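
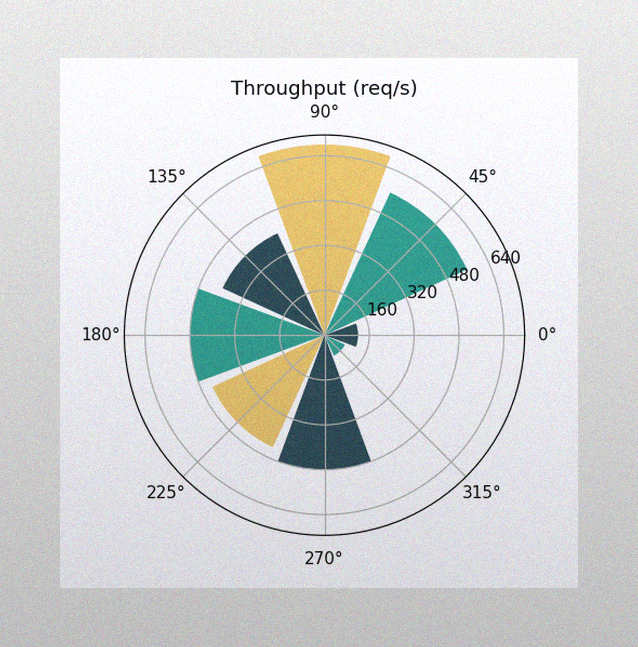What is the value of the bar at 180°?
The image has some photo noise and uneven lighting. The bar at 180° reaches 480req/s on the radial axis.

480req/s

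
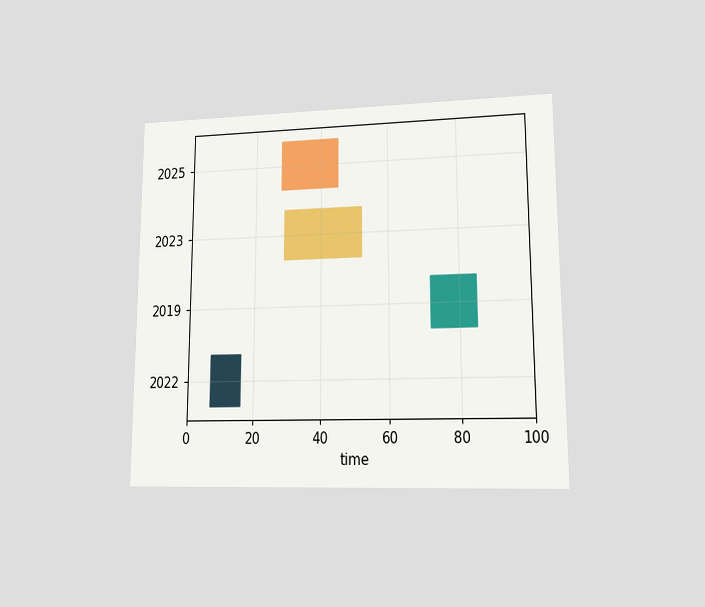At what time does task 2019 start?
The chart is viewed at a slight angle. The 2019 bar begins at t=72.

72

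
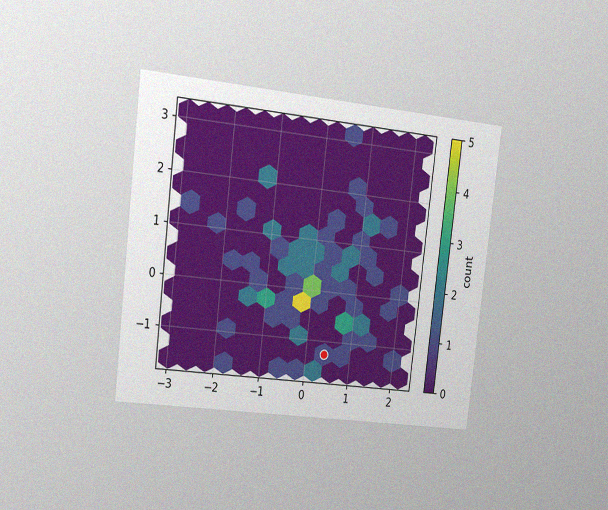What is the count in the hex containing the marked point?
1

The chart is tilted about 7° clockwise and viewed slightly from the left, with some photo noise. The marked hex reads 1 on the colorbar.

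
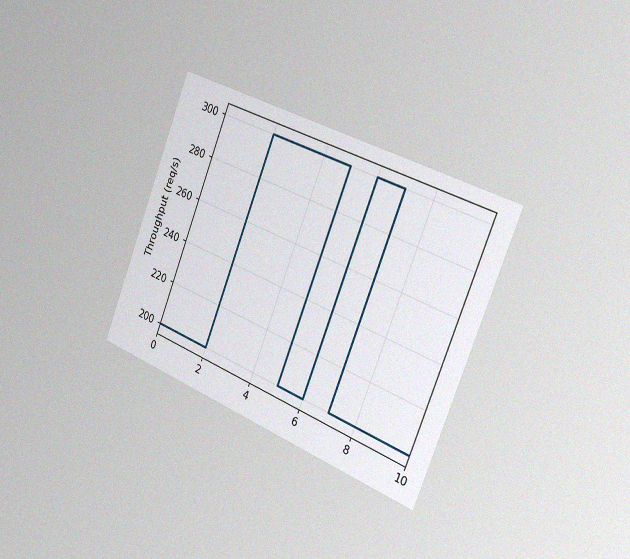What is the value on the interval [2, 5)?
The chart is tilted about 22° clockwise and viewed slightly from the right, with some photo noise. On [2, 5) the step sits at 300req/s.

300req/s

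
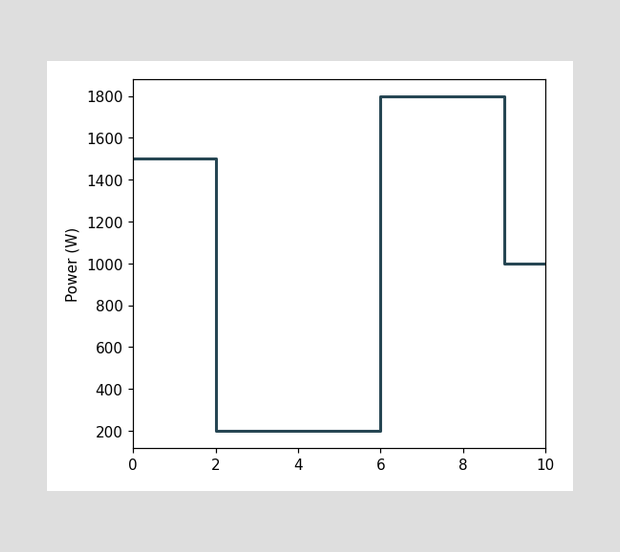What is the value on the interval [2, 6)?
200W

On [2, 6) the step sits at 200W.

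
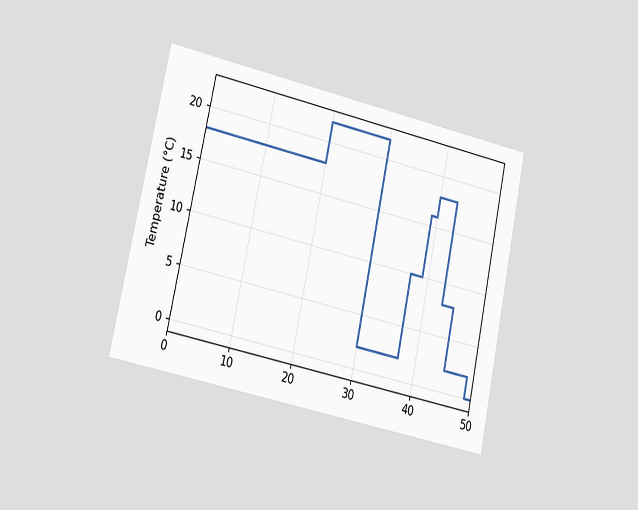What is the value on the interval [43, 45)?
8°C

The chart is tilted about 12° clockwise and viewed slightly from the left. On [43, 45) the step sits at 8°C.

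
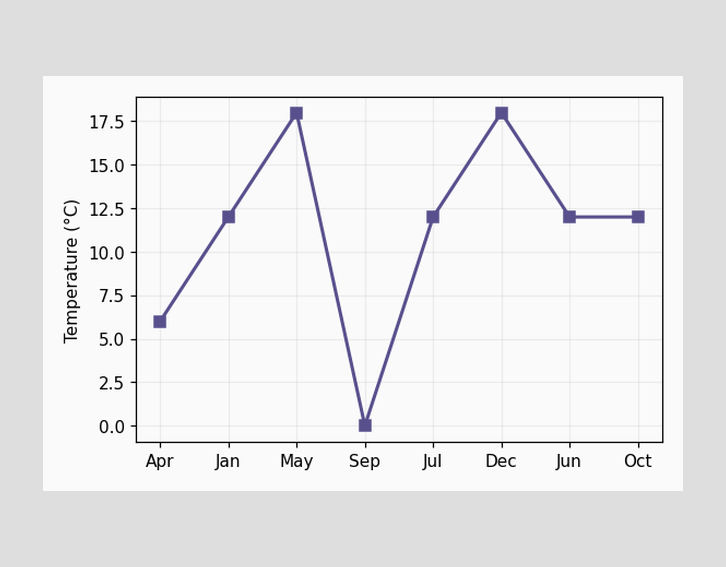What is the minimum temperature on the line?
0°C

The lowest point is at Sep, and reading across to the y-axis gives 0°C.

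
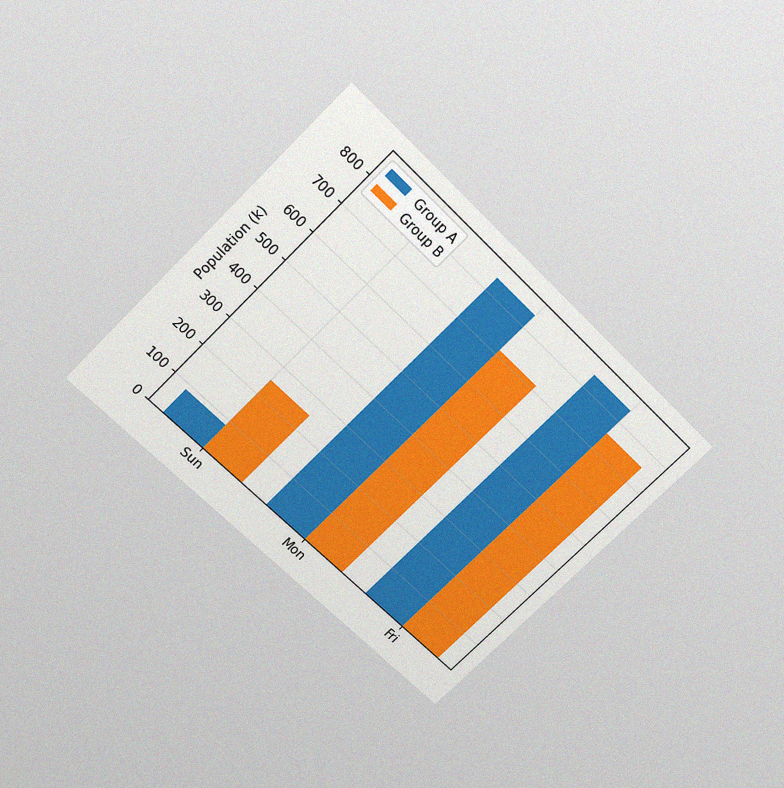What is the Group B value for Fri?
The chart is tilted about 45° clockwise and viewed slightly from above, with some photo noise. The Group B bar at Fri reaches 756k on the y-axis.

756k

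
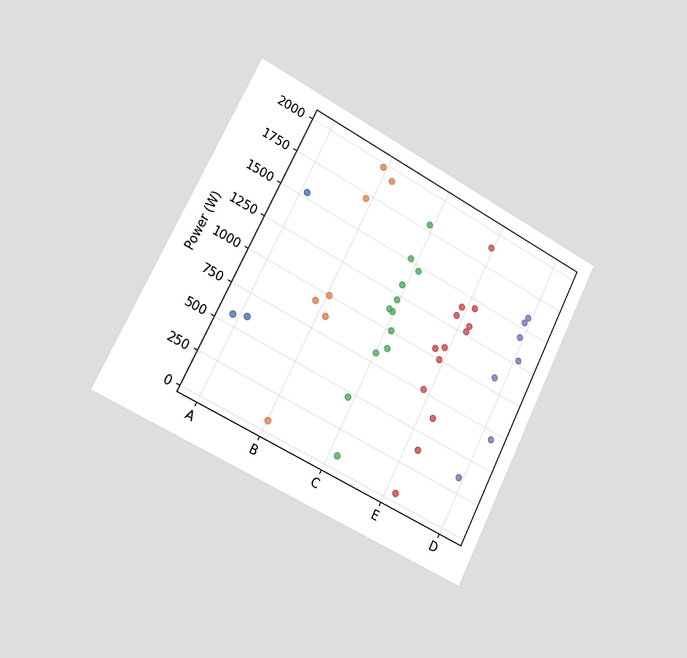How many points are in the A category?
The chart is tilted about 27° clockwise and viewed slightly from the left. Counting the markers in the A column gives 3.

3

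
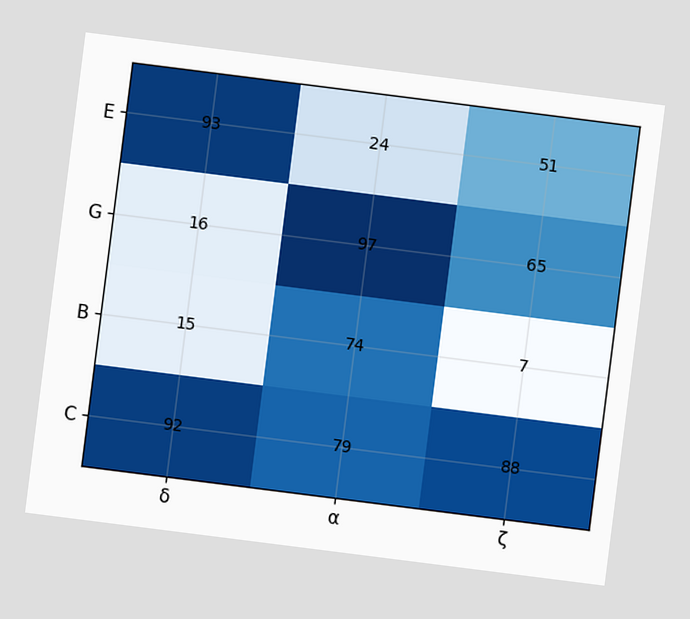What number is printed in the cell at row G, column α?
The chart is tilted about 7° clockwise. The (G, α) cell reads 97.

97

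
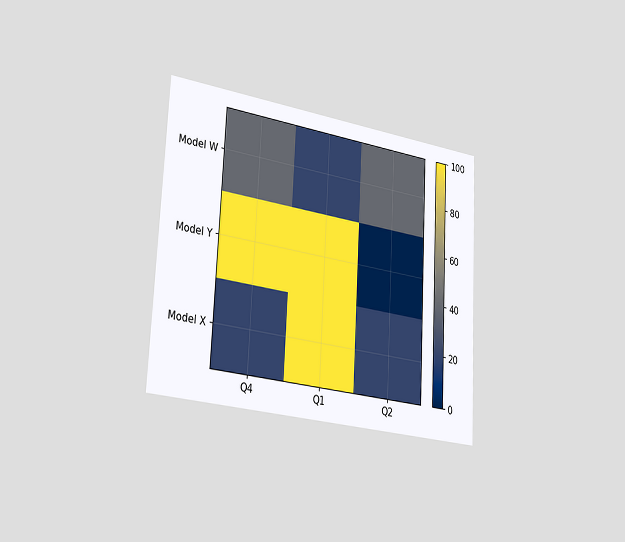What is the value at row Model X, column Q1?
100

The chart is tilted about 3° clockwise and viewed slightly from the left. Matching cell (Model X, Q1) against the colorbar gives 100.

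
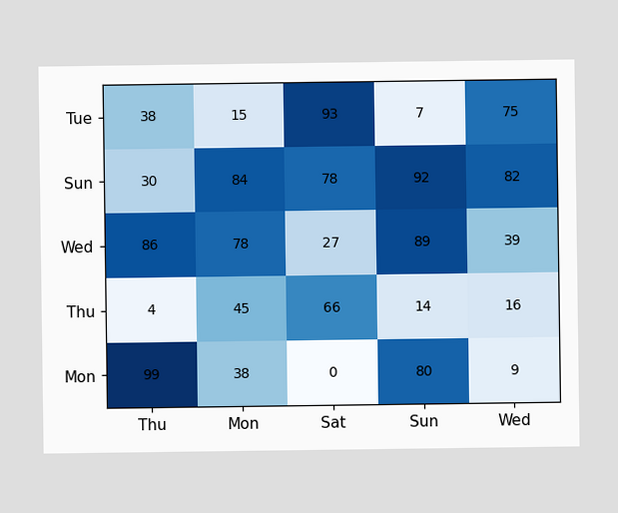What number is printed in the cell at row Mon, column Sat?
The (Mon, Sat) cell reads 0.

0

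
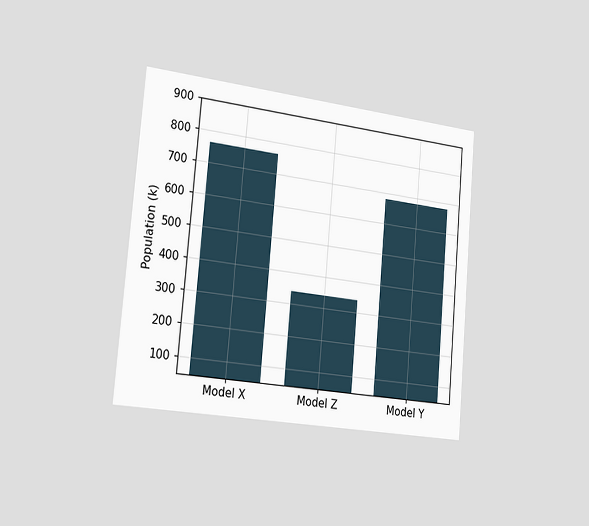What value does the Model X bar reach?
765k

The chart is tilted about 5° clockwise and viewed slightly from the left. Reading along the chart's y-axis, the Model X bar reaches 765k.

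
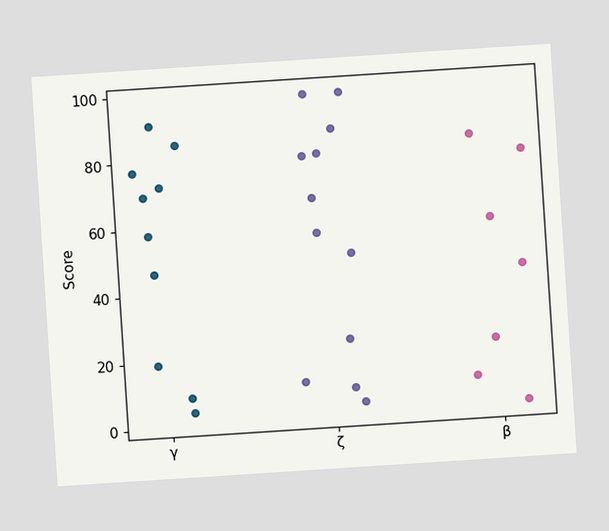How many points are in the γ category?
10

The chart is tilted about 4° counter-clockwise. Counting the markers in the γ column gives 10.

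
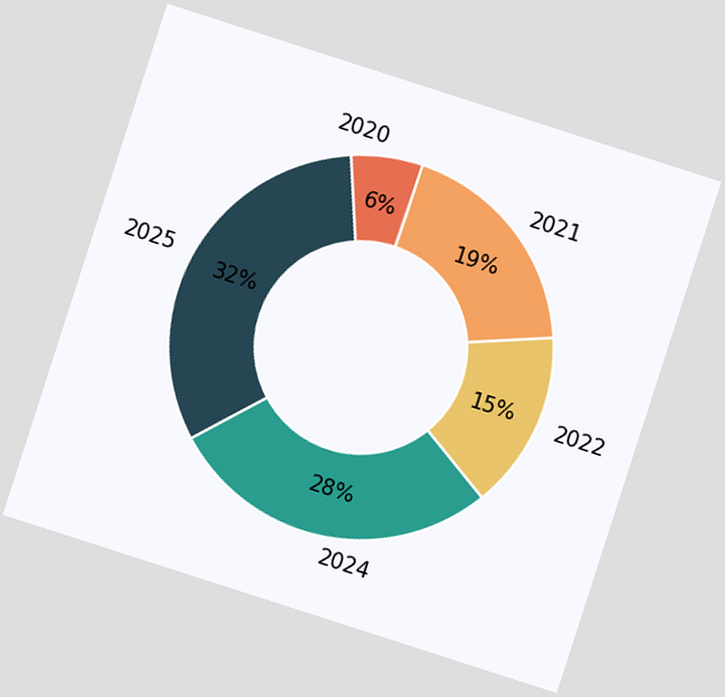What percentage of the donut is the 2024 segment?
28%

The chart is tilted about 18° clockwise. The 2024 segment takes up 28% of the ring.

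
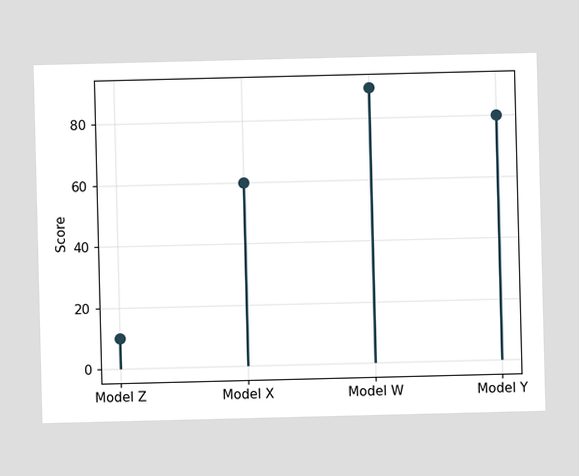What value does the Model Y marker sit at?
The Model Y marker sits at 80.

80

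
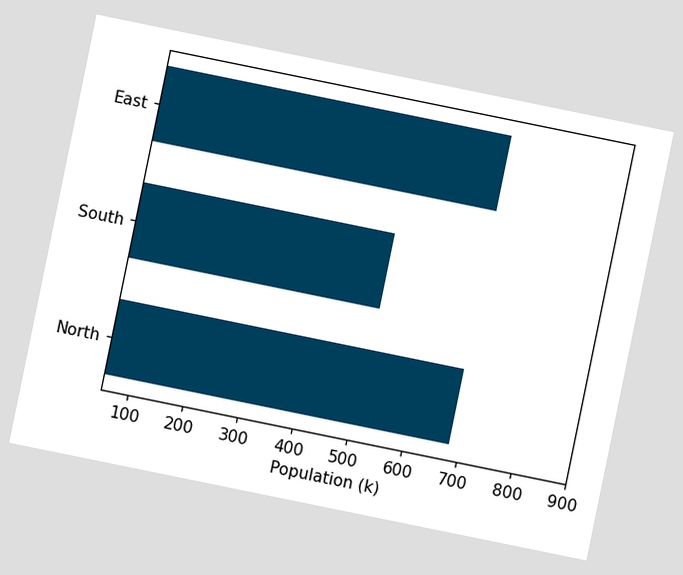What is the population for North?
The chart is tilted about 12° clockwise. Reading along the chart's x-axis, the North bar reaches 680k.

680k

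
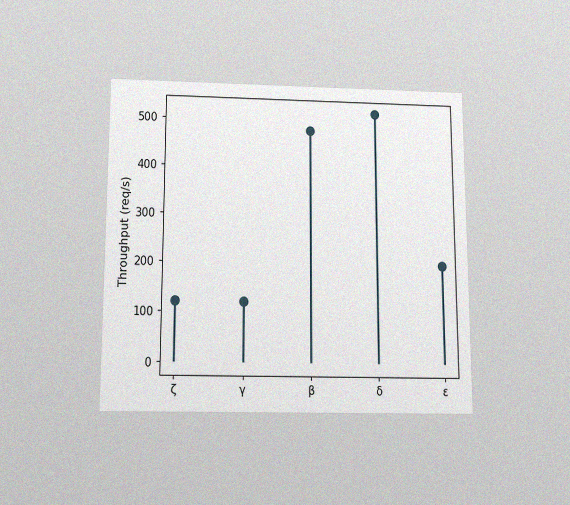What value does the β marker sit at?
The chart is viewed slightly from below, with some photo noise. The β marker sits at 480req/s.

480req/s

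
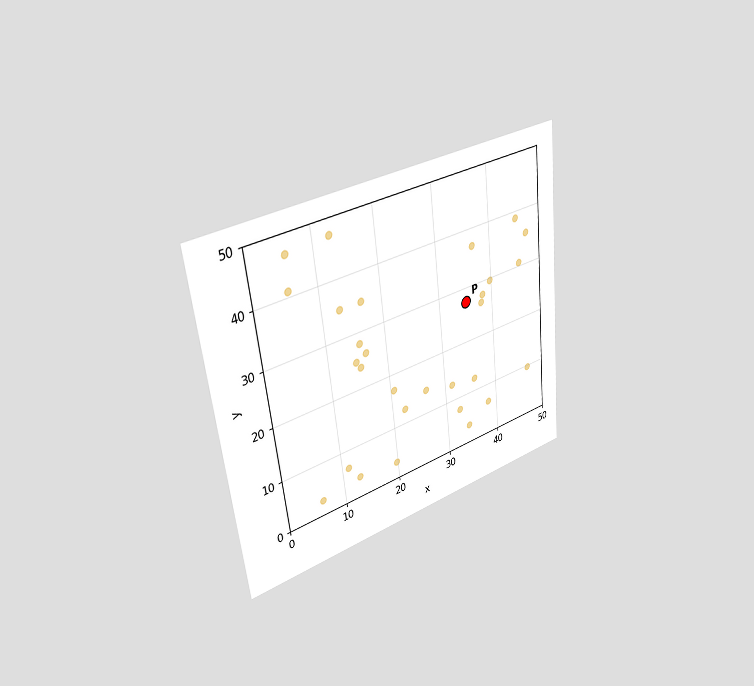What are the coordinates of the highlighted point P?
The chart is tilted about 6° counter-clockwise and viewed slightly from the left. Following the gridlines from P to each axis, P sits at (35, 27.5).

(35, 27.5)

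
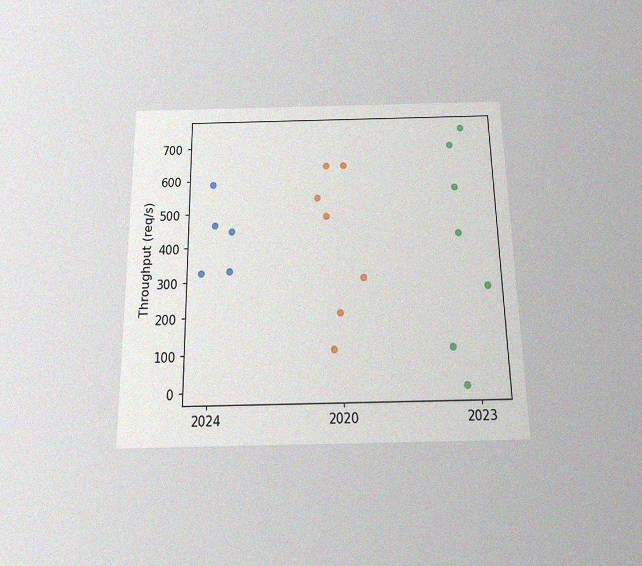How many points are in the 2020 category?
7

The chart is viewed slightly from below, with some photo noise. Counting the markers in the 2020 column gives 7.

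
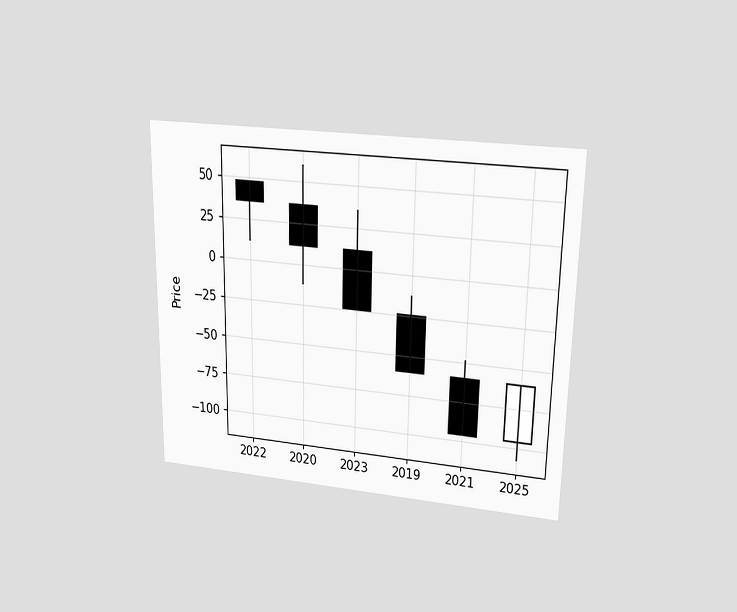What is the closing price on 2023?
The chart is viewed slightly from above. The 2023 candle closes at -24.

-24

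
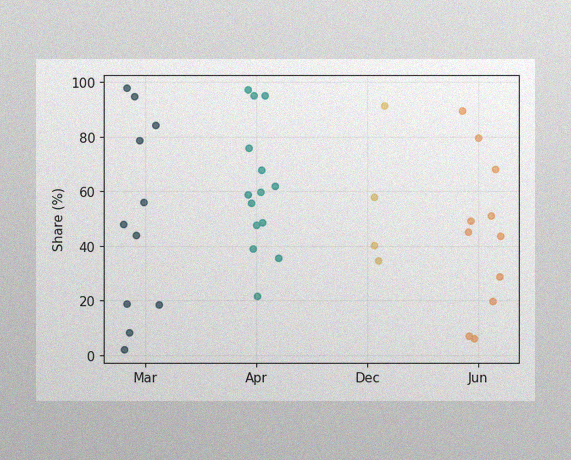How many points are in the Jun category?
The image has some photo noise and uneven lighting. Counting the markers in the Jun column gives 11.

11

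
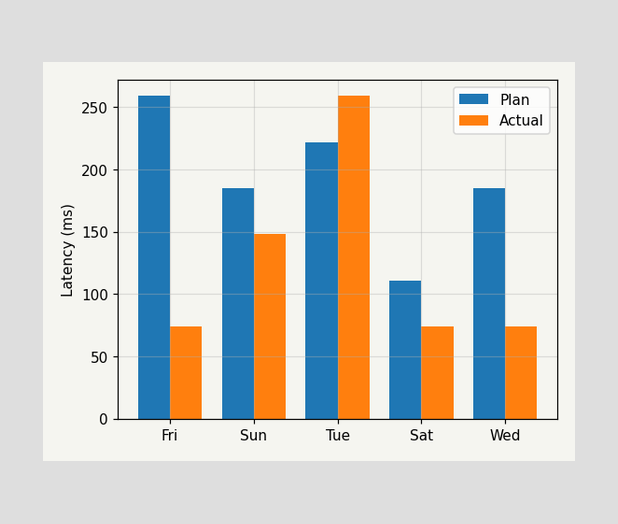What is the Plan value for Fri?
259ms

The Plan bar at Fri reaches 259ms on the y-axis.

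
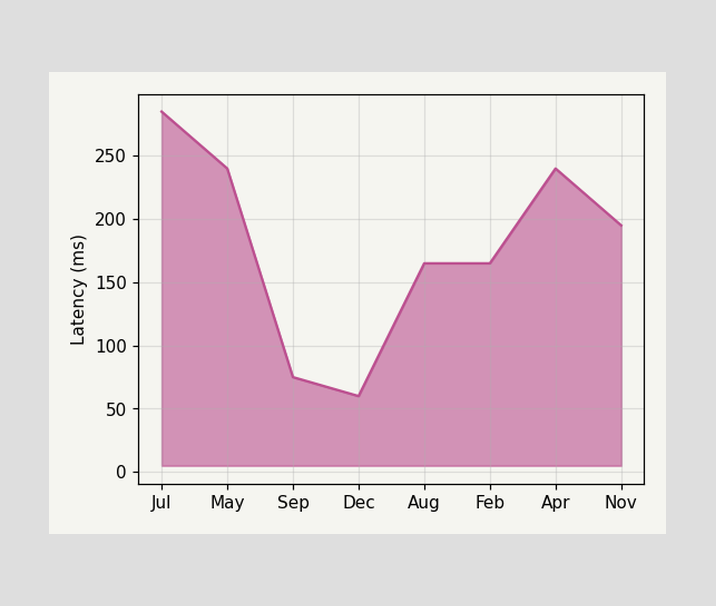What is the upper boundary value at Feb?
At Feb the upper boundary is at 165ms.

165ms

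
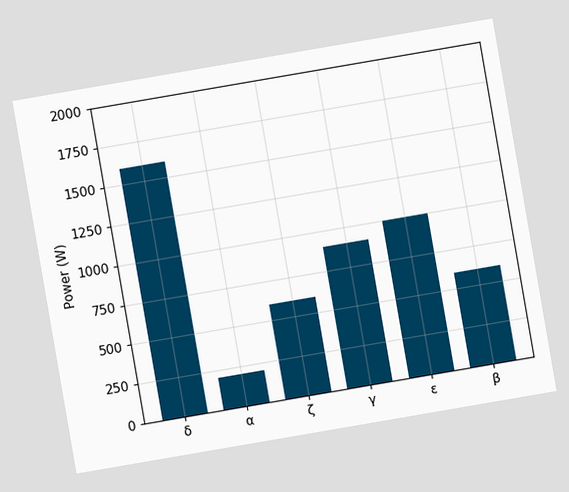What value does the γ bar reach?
900W

The chart is tilted about 10° counter-clockwise. Reading along the chart's y-axis, the γ bar reaches 900W.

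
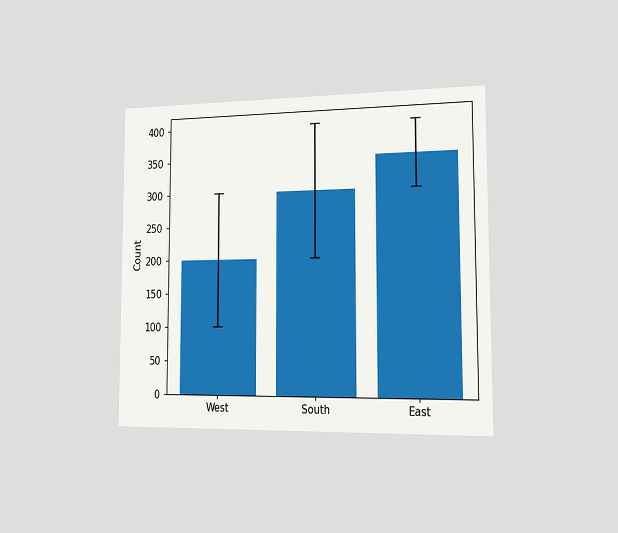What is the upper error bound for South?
The chart is viewed slightly from the right. The South bar's upper whisker reaches 400.

400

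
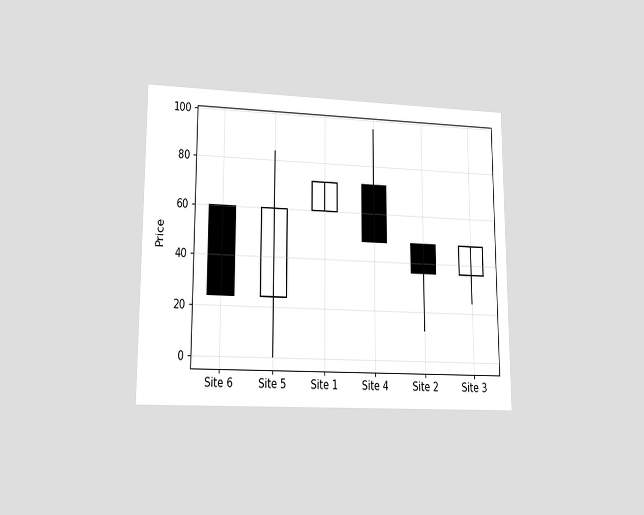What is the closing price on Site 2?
The chart is viewed at a slight angle. The Site 2 candle closes at 36.

36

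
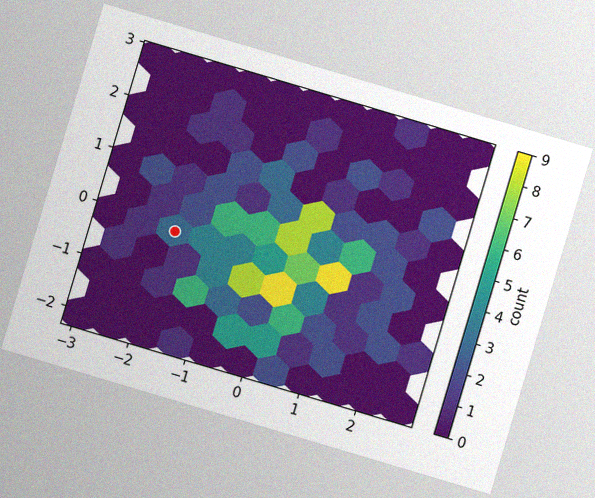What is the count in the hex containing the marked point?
The chart is tilted about 17° clockwise, with some photo noise. The marked hex reads 3 on the colorbar.

3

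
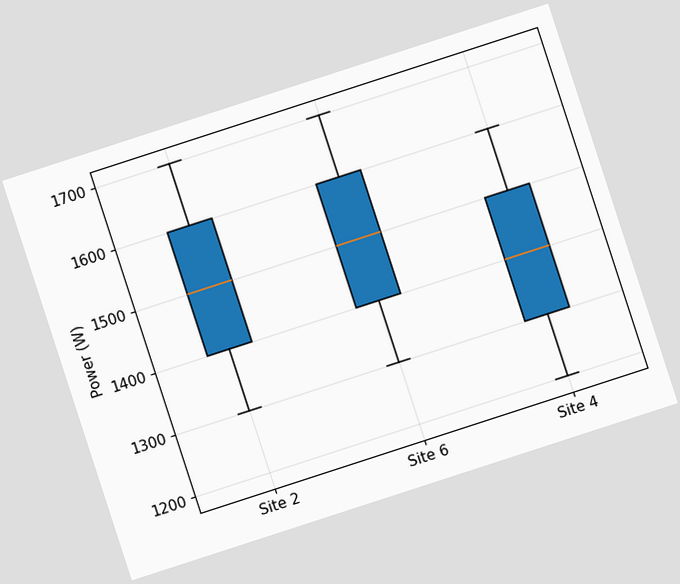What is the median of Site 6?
The chart is tilted about 18° counter-clockwise. The median line in the Site 6 box sits at 1500W.

1500W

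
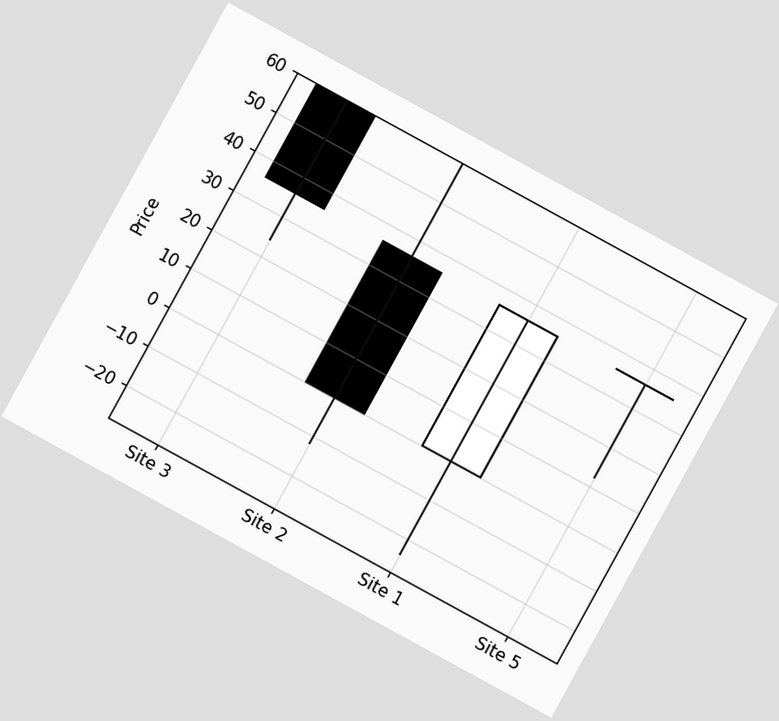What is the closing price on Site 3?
The chart is tilted about 29° clockwise. The Site 3 candle closes at 36.

36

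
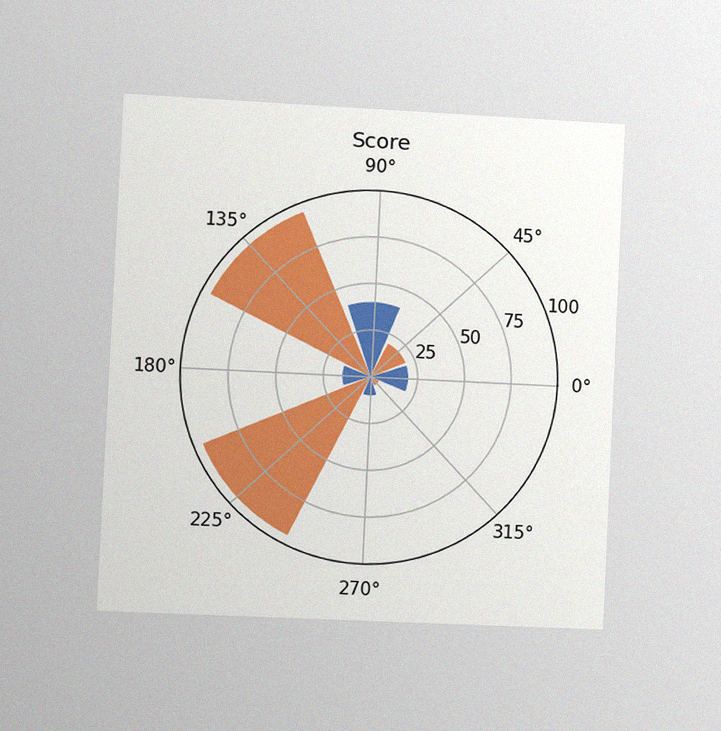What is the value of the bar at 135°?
95

The chart is tilted about 3° clockwise and viewed slightly from the left, with some photo noise. The bar at 135° reaches 95 on the radial axis.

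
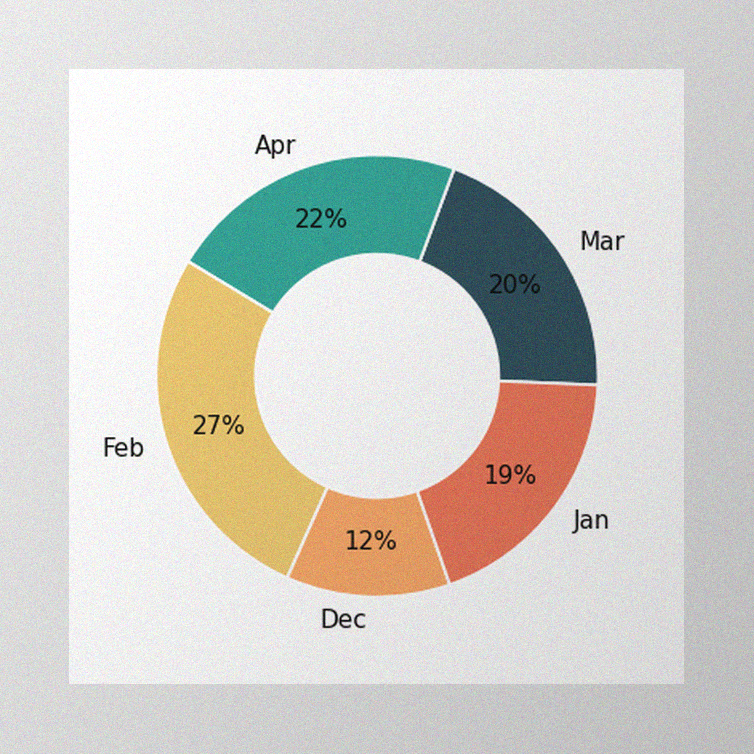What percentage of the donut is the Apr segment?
22%

The image has some photo noise and uneven lighting. The Apr segment takes up 22% of the ring.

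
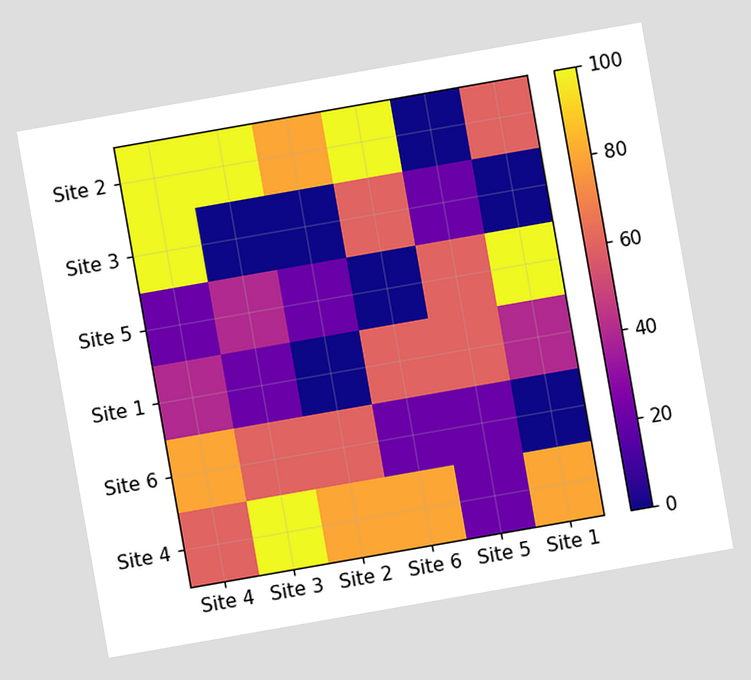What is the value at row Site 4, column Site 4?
The chart is tilted about 10° counter-clockwise. Matching cell (Site 4, Site 4) against the colorbar gives 60.

60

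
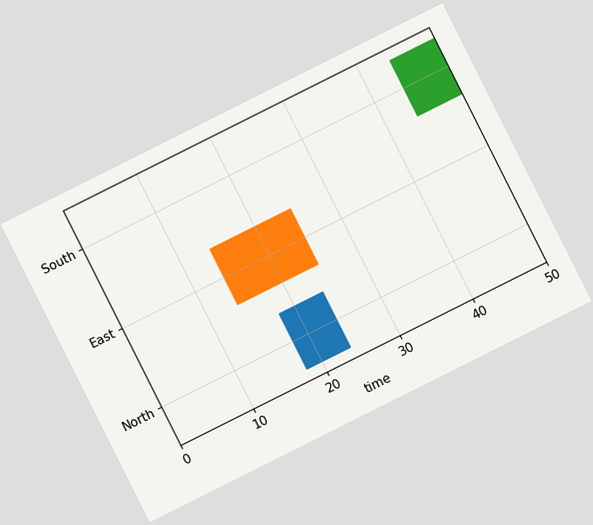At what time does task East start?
14

The chart is tilted about 27° counter-clockwise. The East bar begins at t=14.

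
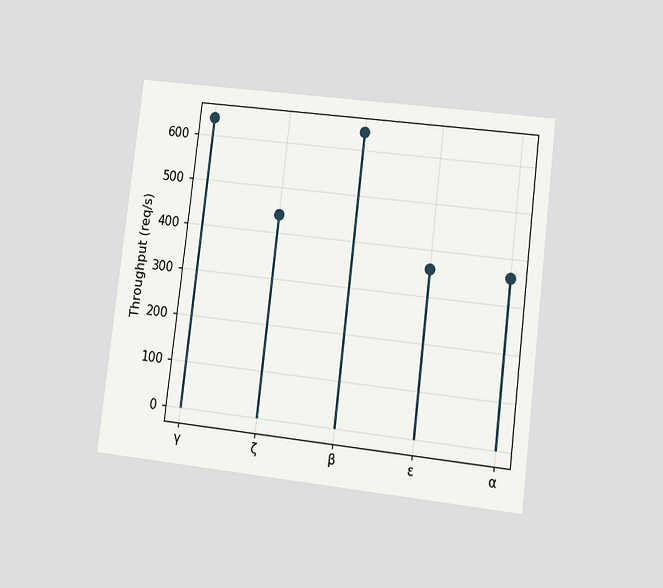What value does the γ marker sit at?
The chart is tilted about 7° clockwise and viewed at a slight angle. The γ marker sits at 640req/s.

640req/s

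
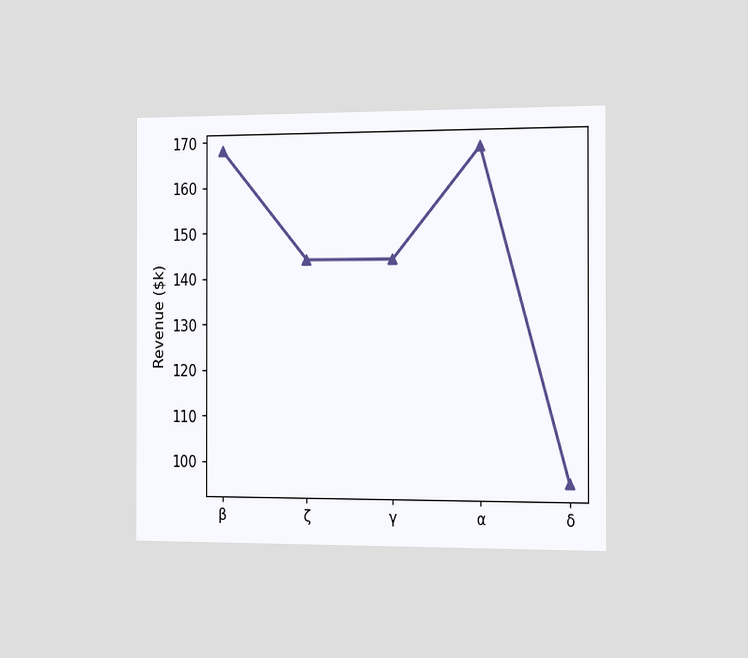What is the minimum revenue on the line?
$96k

The chart is viewed slightly from the right. The lowest point is at δ, and reading across to the y-axis gives $96k.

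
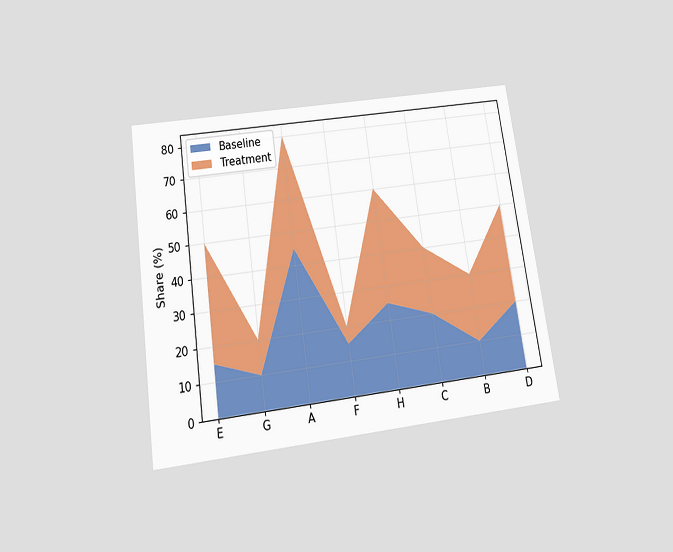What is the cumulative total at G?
The chart is tilted about 8° counter-clockwise and viewed slightly from below. The stacked total at G reaches 20%.

20%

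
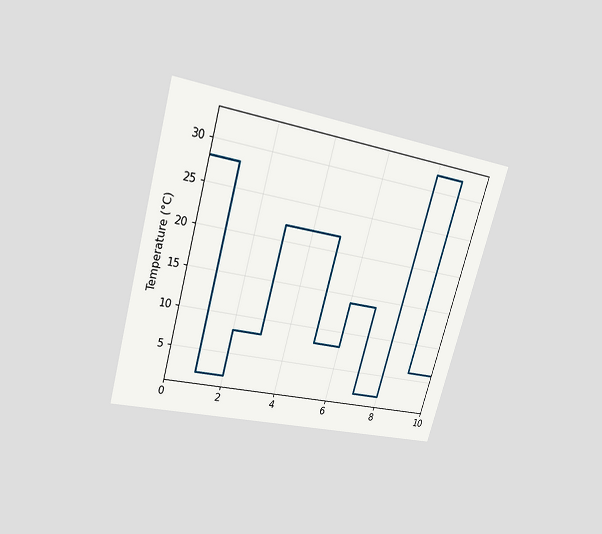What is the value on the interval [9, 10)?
6°C

The chart is tilted about 16° clockwise and viewed slightly from above. On [9, 10) the step sits at 6°C.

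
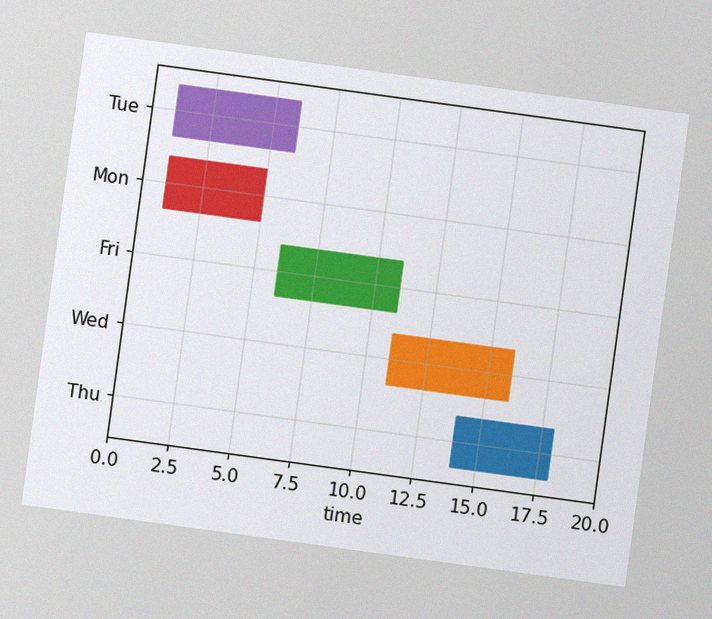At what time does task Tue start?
1

The chart is tilted about 8° clockwise, with some photo noise. The Tue bar begins at t=1.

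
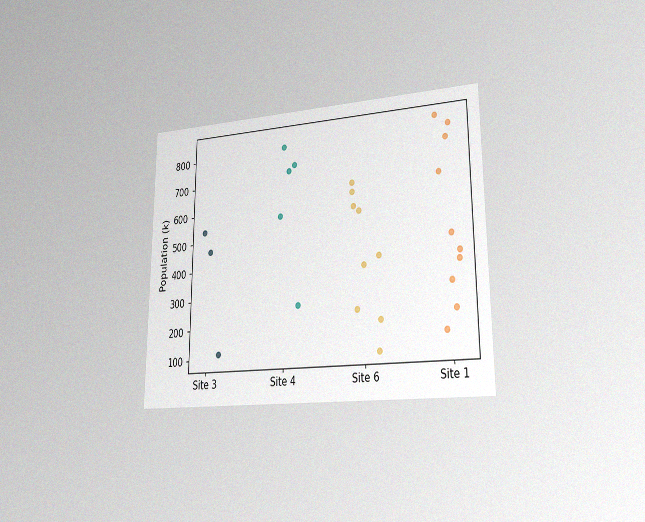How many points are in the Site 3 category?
The chart is viewed slightly from the right, with some photo noise. Counting the markers in the Site 3 column gives 3.

3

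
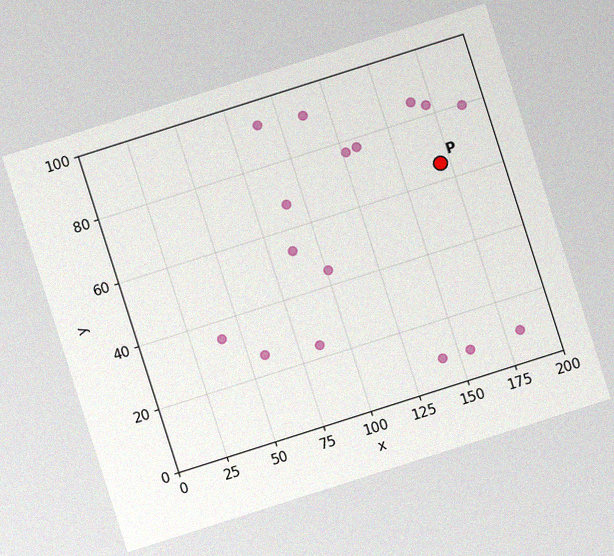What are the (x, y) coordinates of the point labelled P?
The chart is tilted about 18° counter-clockwise, with some photo noise. Following the gridlines from P to each axis, P sits at (170, 65).

(170, 65)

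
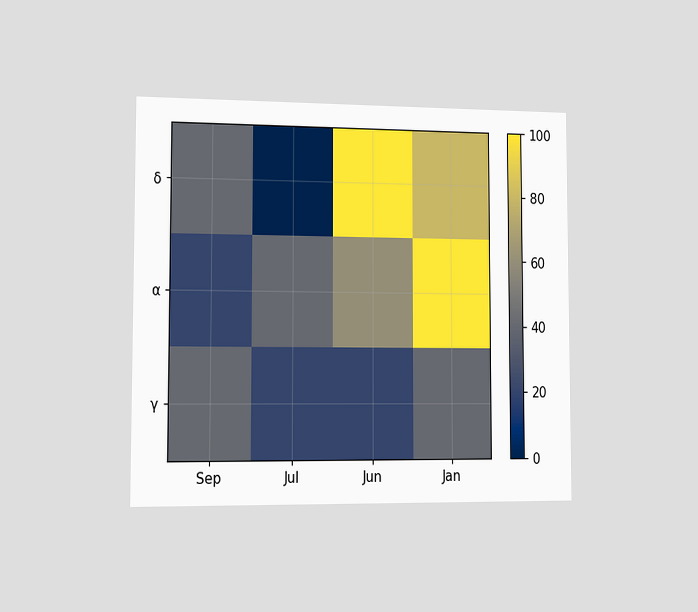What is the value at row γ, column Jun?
The chart is viewed slightly from the left. Matching cell (γ, Jun) against the colorbar gives 20.

20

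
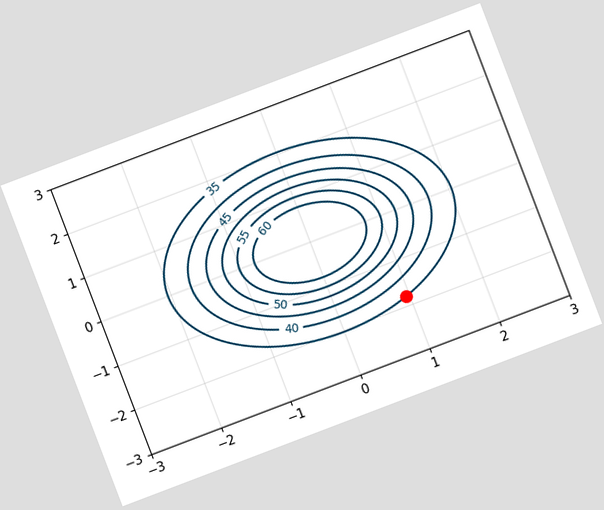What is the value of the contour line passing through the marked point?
35

The chart is tilted about 21° counter-clockwise. The marked point sits on the contour labelled 35.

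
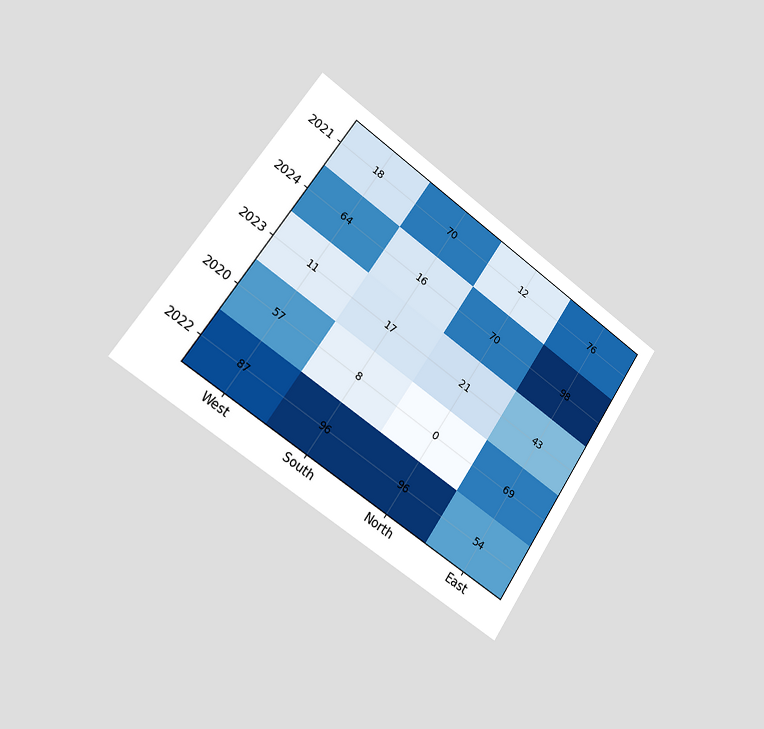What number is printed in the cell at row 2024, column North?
The chart is tilted about 34° clockwise and viewed slightly from the left. The (2024, North) cell reads 70.

70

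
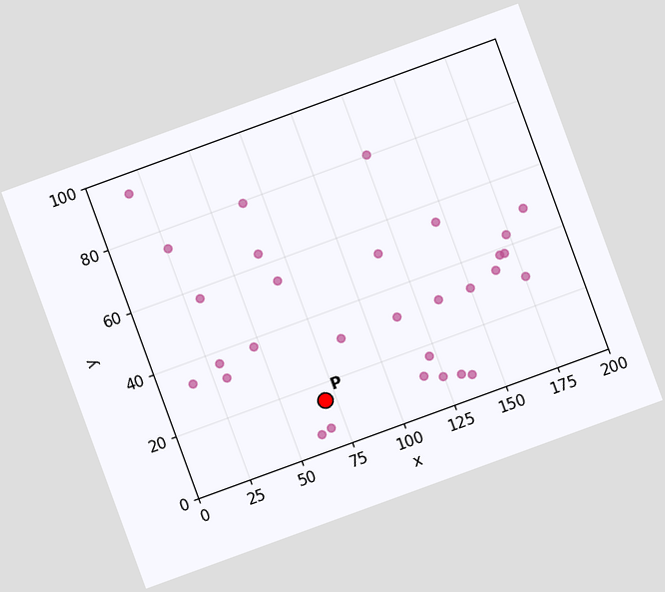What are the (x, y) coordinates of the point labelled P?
The chart is tilted about 20° counter-clockwise. Following the gridlines from P to each axis, P sits at (70, 15).

(70, 15)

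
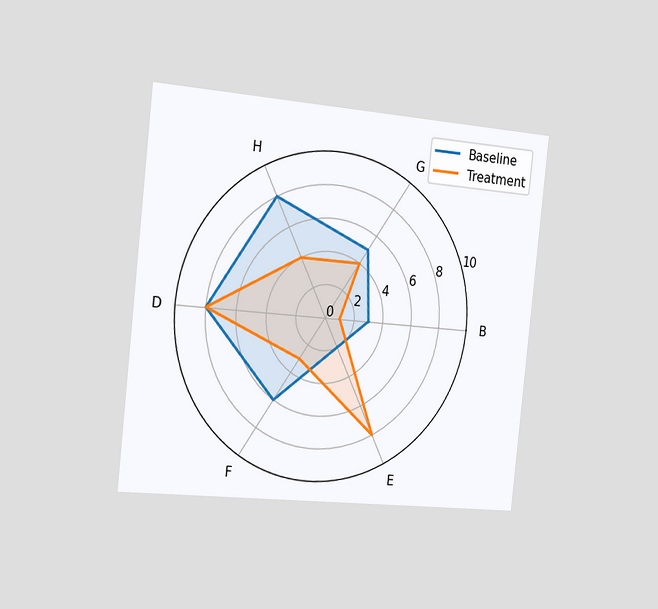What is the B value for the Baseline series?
The chart is tilted about 6° clockwise and viewed slightly from the left. On the B axis, Baseline reaches 3.

3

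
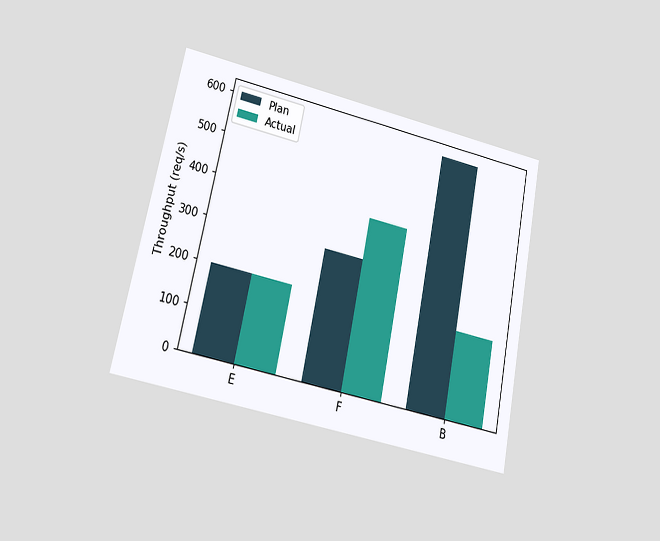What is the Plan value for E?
200req/s

The chart is tilted about 12° clockwise and viewed at a slight angle. The Plan bar at E reaches 200req/s on the y-axis.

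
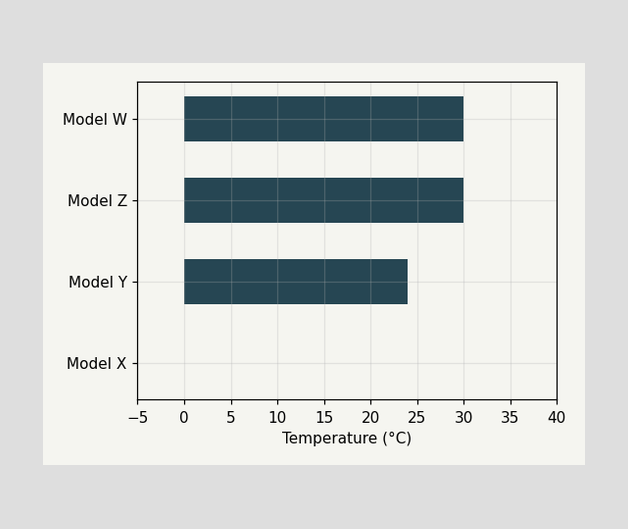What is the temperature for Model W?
Reading along the chart's x-axis, the Model W bar reaches 30°C.

30°C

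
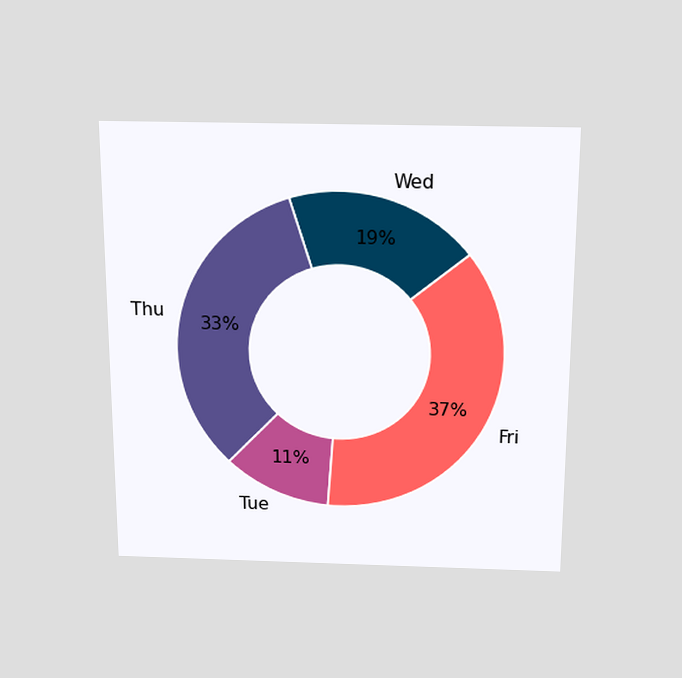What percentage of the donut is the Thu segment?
33%

The chart is viewed slightly from above. The Thu segment takes up 33% of the ring.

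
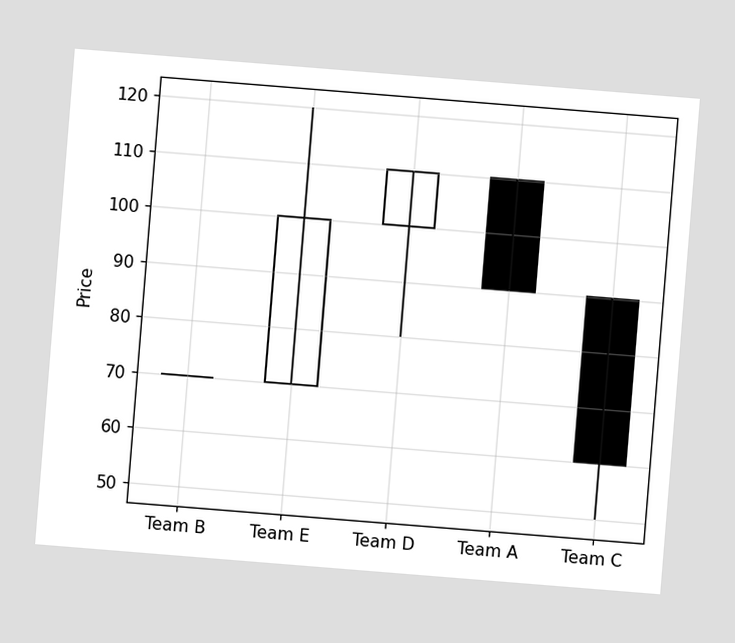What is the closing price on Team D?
The chart is tilted about 5° clockwise. The Team D candle closes at 110.

110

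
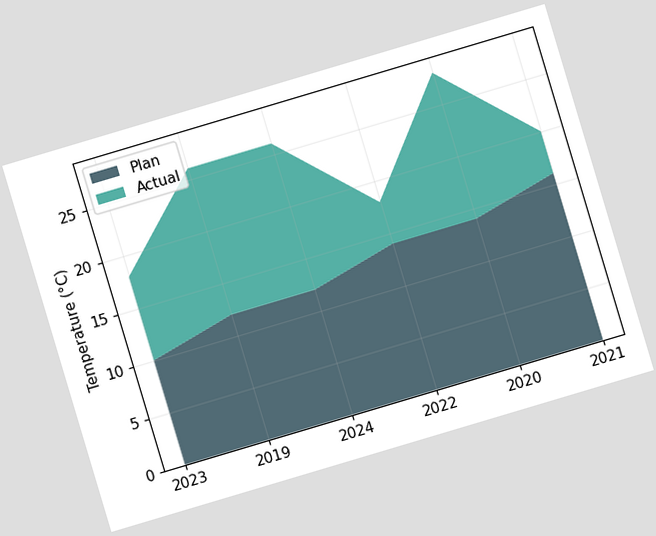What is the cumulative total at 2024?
26°C

The chart is tilted about 17° counter-clockwise. The stacked total at 2024 reaches 26°C.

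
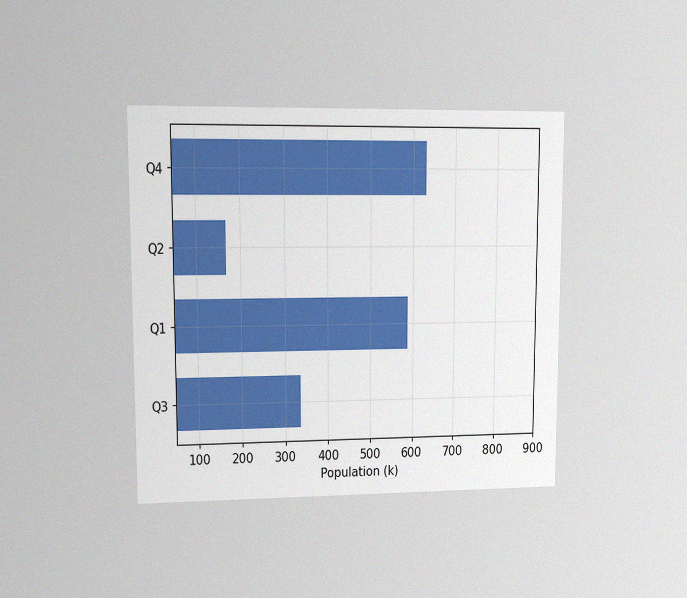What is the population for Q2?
The chart is viewed at a slight angle, with some photo noise. Reading along the chart's x-axis, the Q2 bar reaches 168k.

168k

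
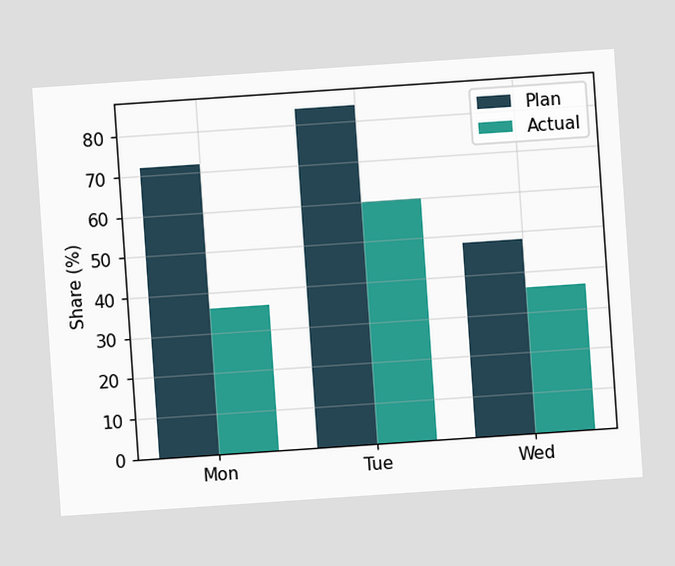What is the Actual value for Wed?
The chart is tilted about 4° counter-clockwise. The Actual bar at Wed reaches 36% on the y-axis.

36%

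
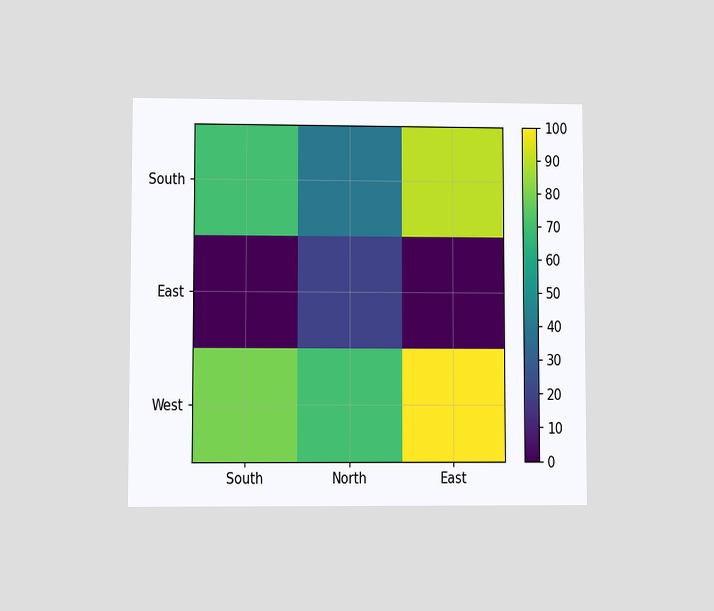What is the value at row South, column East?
90

The chart is viewed at a slight angle. Matching cell (South, East) against the colorbar gives 90.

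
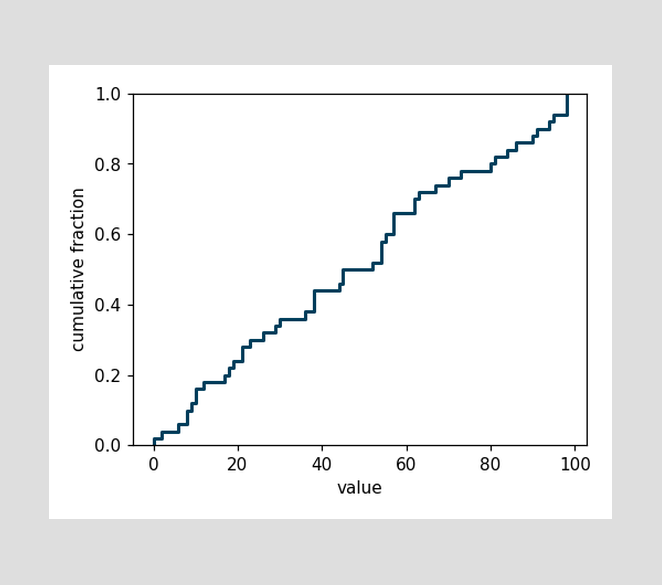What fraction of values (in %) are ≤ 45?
At x=45 the ECDF step is at 50%.

50%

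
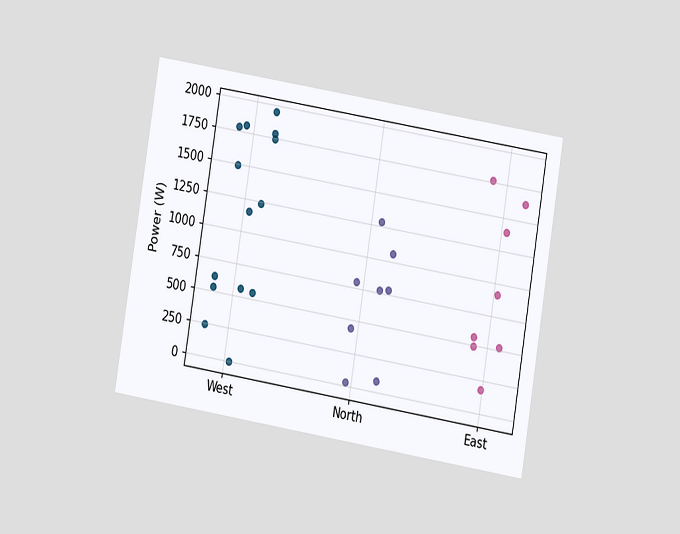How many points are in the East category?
The chart is tilted about 9° clockwise and viewed at a slight angle. Counting the markers in the East column gives 8.

8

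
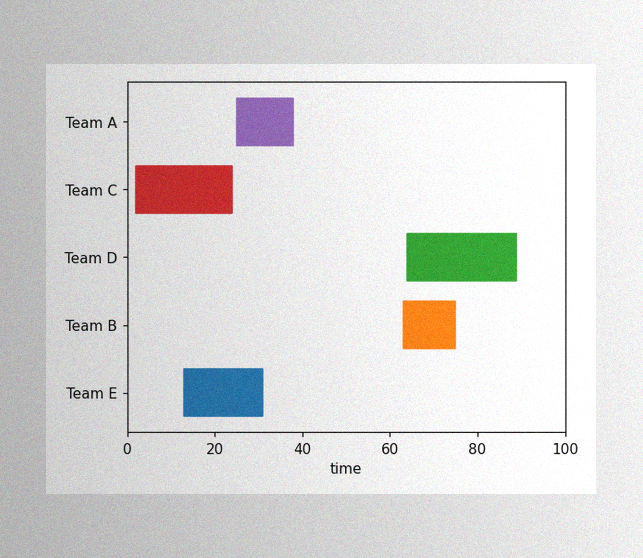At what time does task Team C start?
The image has some photo noise and uneven lighting. The Team C bar begins at t=2.

2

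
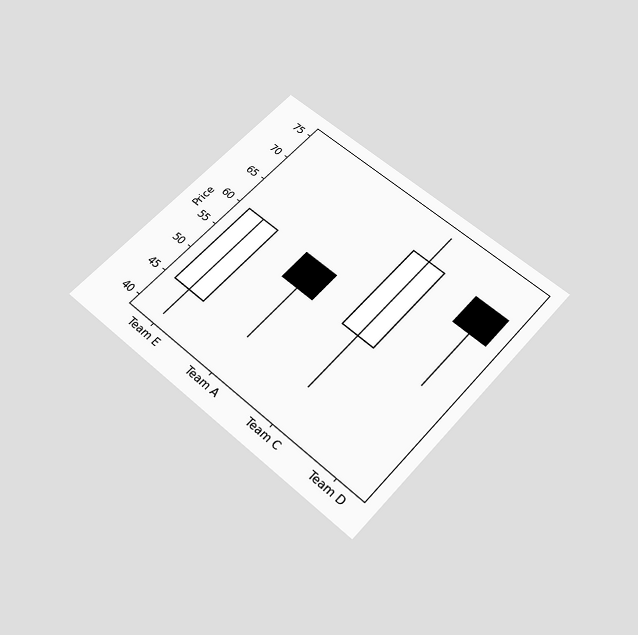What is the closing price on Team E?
60

The chart is tilted about 42° clockwise and viewed slightly from below. The Team E candle closes at 60.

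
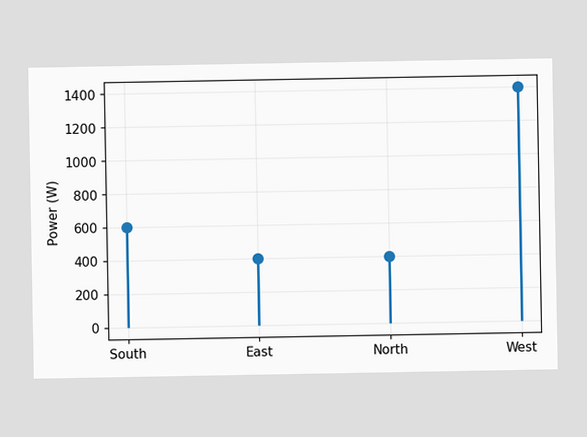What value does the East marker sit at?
The East marker sits at 400W.

400W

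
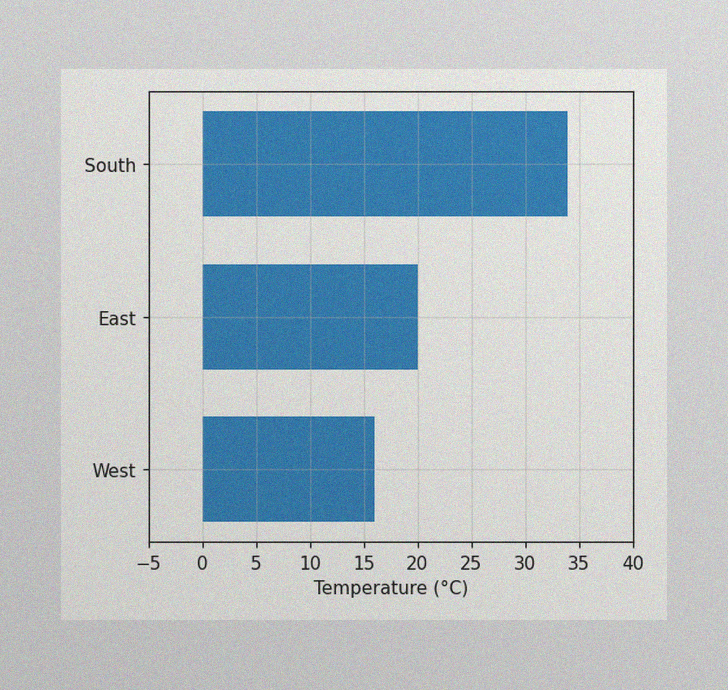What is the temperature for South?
The image has some photo noise and uneven lighting. Reading along the chart's x-axis, the South bar reaches 34°C.

34°C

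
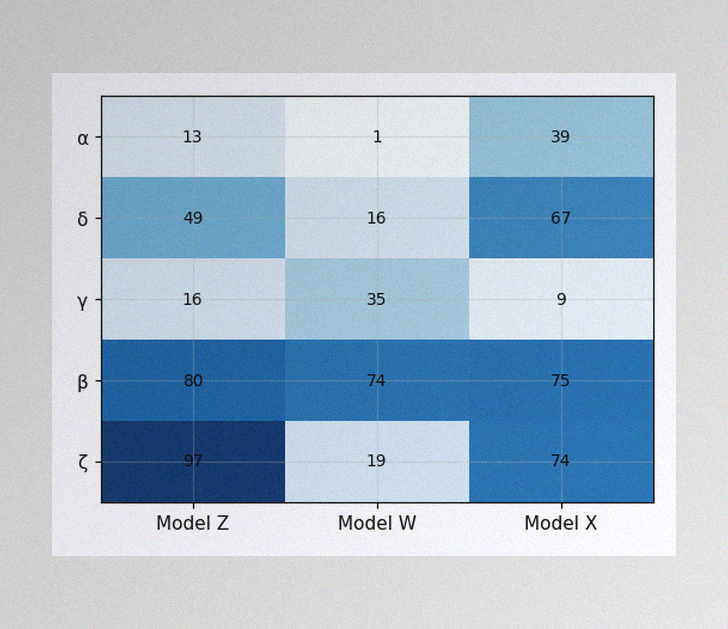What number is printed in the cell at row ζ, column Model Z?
The image has some photo noise and uneven lighting. The (ζ, Model Z) cell reads 97.

97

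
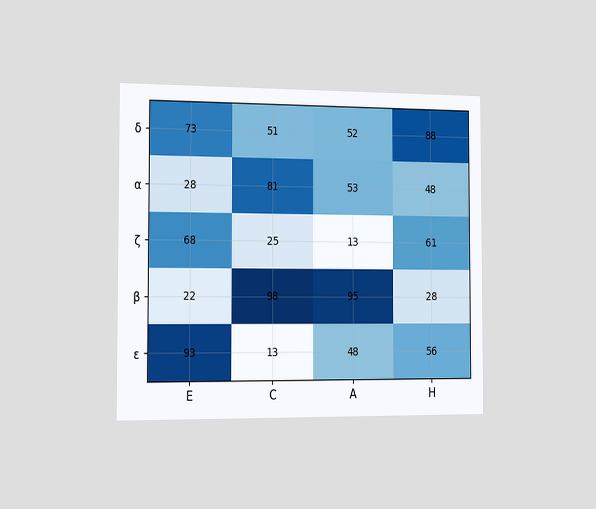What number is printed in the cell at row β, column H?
The chart is viewed slightly from the left. The (β, H) cell reads 28.

28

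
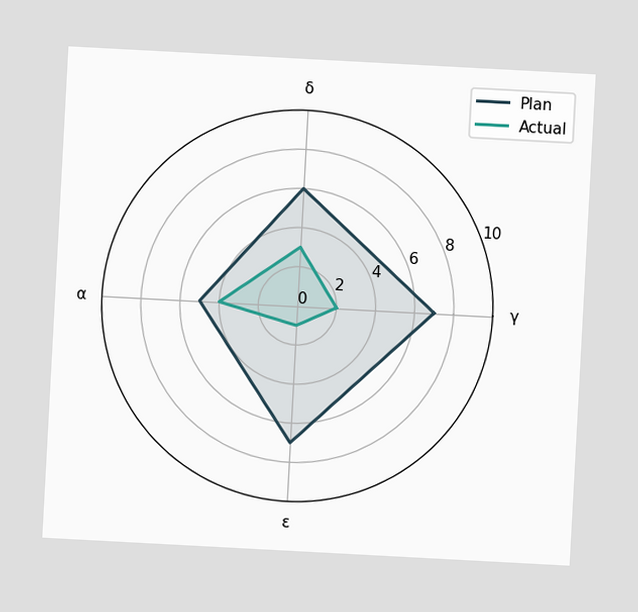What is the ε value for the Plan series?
7

The chart is tilted about 3° clockwise. On the ε axis, Plan reaches 7.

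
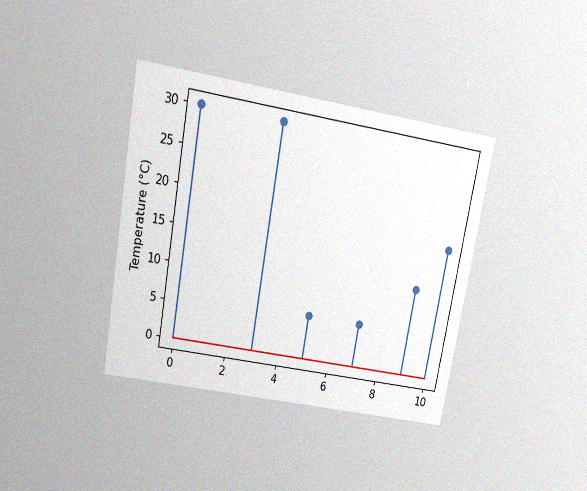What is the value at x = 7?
The chart is tilted about 10° clockwise and viewed slightly from above, with some photo noise. The stem at x=7 reaches 6°C.

6°C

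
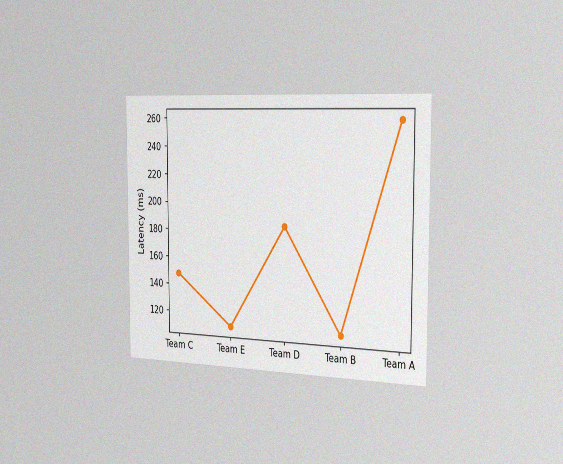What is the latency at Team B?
111ms

The chart is viewed slightly from the right, with some photo noise. At Team B, the line is at 111ms.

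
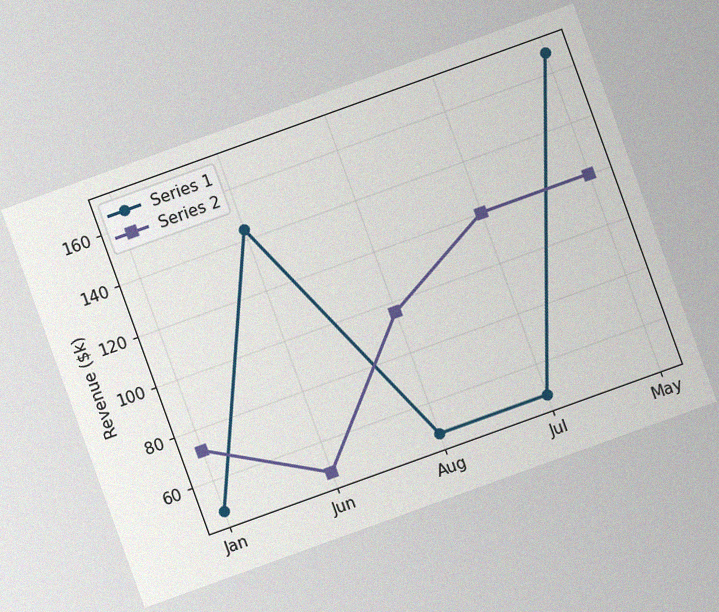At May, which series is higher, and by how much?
The chart is tilted about 20° counter-clockwise, with some photo noise. At May, Series 1 sits above the other line by $48k.

Series 1, by $48k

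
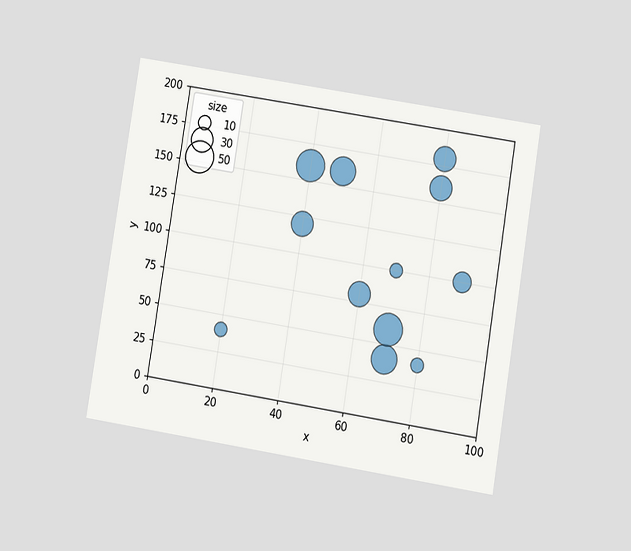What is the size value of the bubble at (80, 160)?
The chart is tilted about 9° clockwise and viewed at a slight angle. Matching the bubble at (80, 160) against the size legend gives 30.

30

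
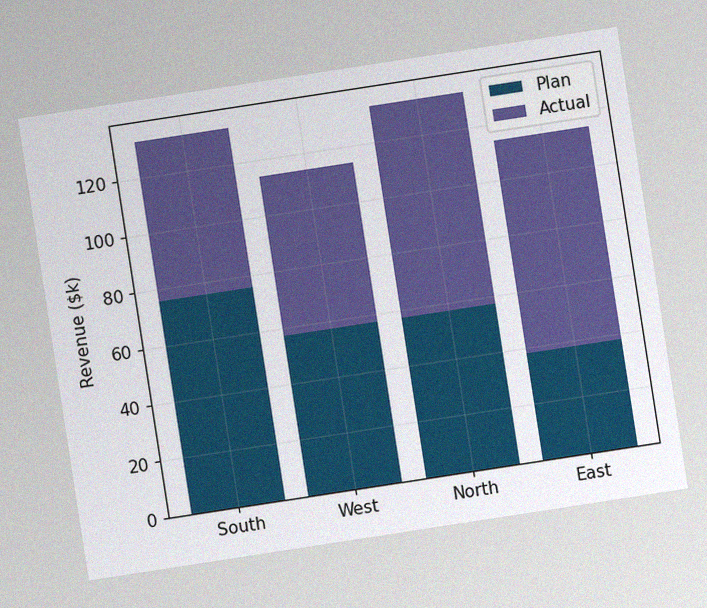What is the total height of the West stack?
$114k

The chart is tilted about 9° counter-clockwise, with some photo noise. The West stack's top reaches $114k on the y-axis.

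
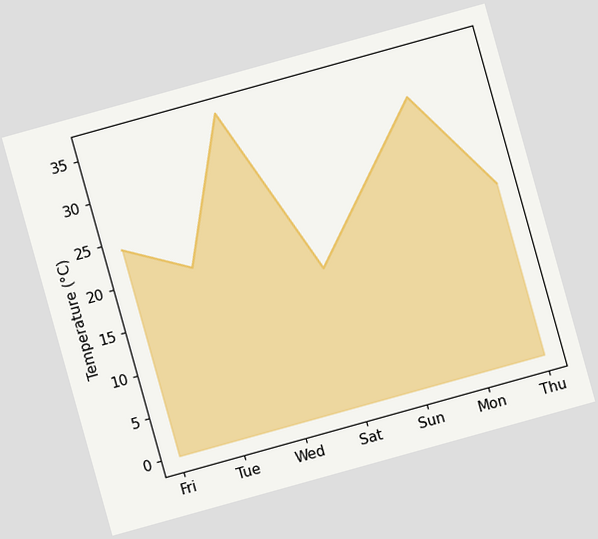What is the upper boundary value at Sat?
16°C

The chart is tilted about 16° counter-clockwise. At Sat the upper boundary is at 16°C.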